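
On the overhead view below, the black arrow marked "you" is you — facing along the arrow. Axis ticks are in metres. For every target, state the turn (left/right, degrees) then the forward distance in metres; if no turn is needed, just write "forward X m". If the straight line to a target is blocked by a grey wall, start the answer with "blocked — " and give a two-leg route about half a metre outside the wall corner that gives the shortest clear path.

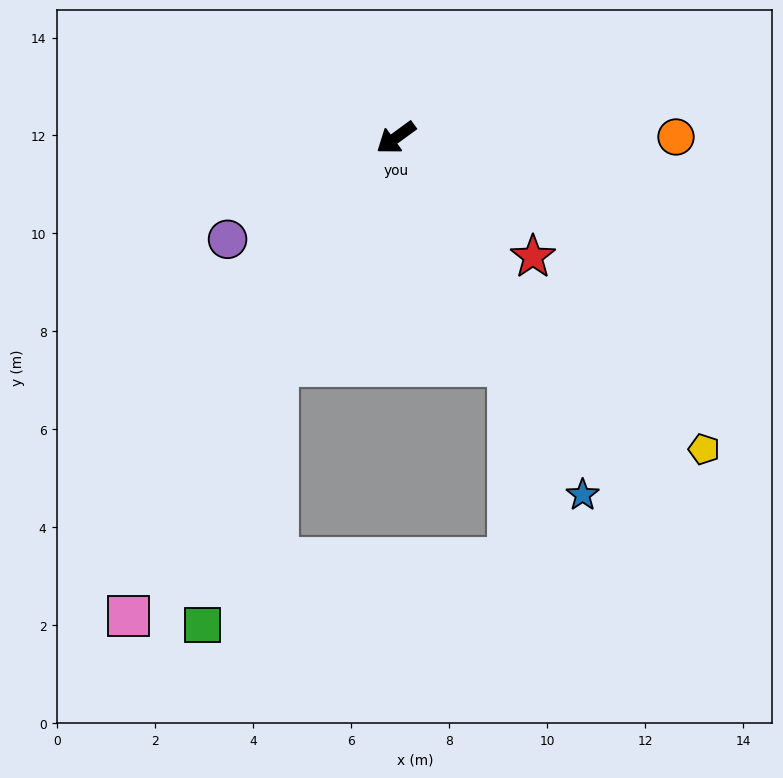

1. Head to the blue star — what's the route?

turn left 81°, forward 8.2 m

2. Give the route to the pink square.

turn left 25°, forward 11.2 m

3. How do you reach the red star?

turn left 103°, forward 3.7 m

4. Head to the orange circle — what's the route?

turn left 144°, forward 5.7 m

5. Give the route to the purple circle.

turn right 5°, forward 4.0 m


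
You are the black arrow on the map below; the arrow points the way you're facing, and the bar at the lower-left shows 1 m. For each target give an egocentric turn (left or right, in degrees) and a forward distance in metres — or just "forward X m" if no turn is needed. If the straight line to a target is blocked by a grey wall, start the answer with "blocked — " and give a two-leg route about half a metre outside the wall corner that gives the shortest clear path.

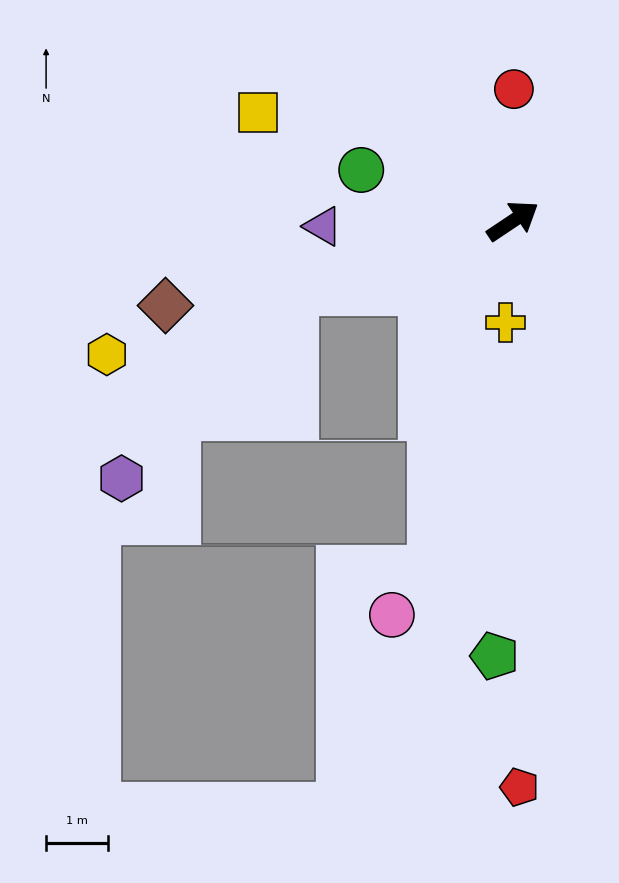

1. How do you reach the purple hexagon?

blocked — turn left 163°, forward 3.8 m, then turn left 31°, forward 4.1 m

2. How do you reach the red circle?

turn left 56°, forward 2.1 m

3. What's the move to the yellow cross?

turn right 128°, forward 1.7 m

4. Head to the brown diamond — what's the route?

turn left 160°, forward 5.8 m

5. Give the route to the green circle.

turn left 128°, forward 2.6 m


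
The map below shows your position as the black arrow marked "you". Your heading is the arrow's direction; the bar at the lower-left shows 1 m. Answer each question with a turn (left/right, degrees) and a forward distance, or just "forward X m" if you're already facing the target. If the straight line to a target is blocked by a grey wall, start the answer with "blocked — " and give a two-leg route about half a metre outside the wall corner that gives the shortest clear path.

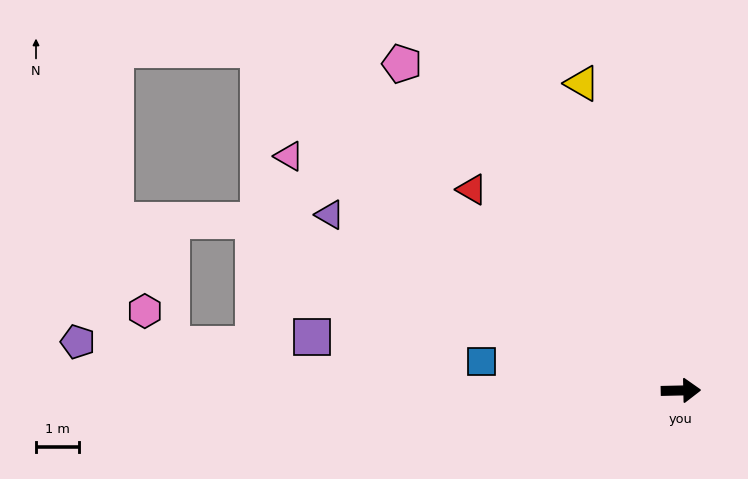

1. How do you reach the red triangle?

turn left 135°, forward 6.8 m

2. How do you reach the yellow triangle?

turn left 107°, forward 7.5 m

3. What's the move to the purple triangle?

turn left 152°, forward 9.2 m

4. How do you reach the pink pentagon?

turn left 129°, forward 10.0 m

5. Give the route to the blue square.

turn left 171°, forward 4.7 m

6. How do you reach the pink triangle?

turn left 148°, forward 10.7 m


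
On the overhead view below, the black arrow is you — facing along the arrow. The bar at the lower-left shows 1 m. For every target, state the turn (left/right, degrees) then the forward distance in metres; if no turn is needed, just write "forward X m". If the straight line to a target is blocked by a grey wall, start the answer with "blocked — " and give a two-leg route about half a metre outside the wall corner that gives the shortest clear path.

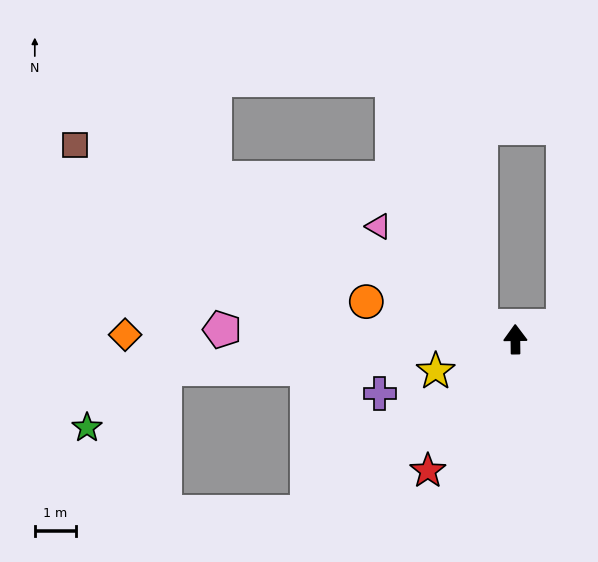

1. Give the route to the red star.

turn left 146°, forward 3.8 m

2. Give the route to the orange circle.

turn left 75°, forward 3.7 m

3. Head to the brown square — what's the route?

turn left 66°, forward 11.7 m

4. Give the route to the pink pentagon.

turn left 87°, forward 7.1 m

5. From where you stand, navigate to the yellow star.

turn left 111°, forward 2.1 m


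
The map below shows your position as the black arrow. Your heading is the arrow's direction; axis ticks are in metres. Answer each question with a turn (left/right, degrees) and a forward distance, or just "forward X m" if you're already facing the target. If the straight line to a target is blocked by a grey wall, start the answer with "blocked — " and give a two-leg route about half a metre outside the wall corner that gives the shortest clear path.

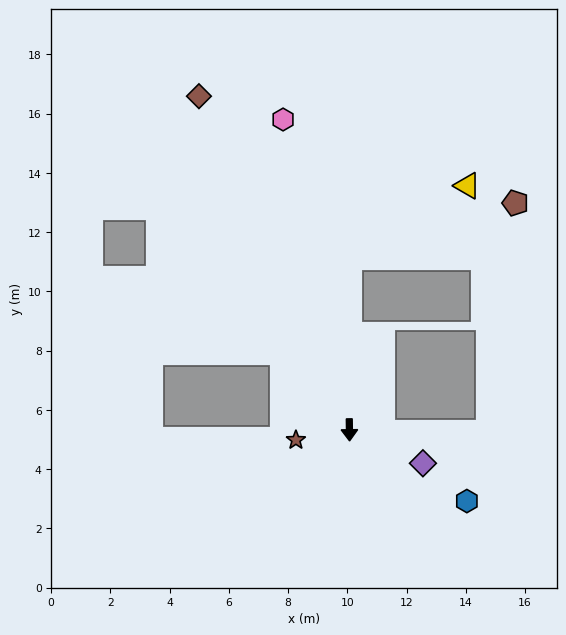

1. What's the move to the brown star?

turn right 80°, forward 1.8 m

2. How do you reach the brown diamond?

turn right 157°, forward 12.4 m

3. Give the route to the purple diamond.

turn left 65°, forward 2.7 m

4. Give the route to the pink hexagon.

turn right 169°, forward 10.7 m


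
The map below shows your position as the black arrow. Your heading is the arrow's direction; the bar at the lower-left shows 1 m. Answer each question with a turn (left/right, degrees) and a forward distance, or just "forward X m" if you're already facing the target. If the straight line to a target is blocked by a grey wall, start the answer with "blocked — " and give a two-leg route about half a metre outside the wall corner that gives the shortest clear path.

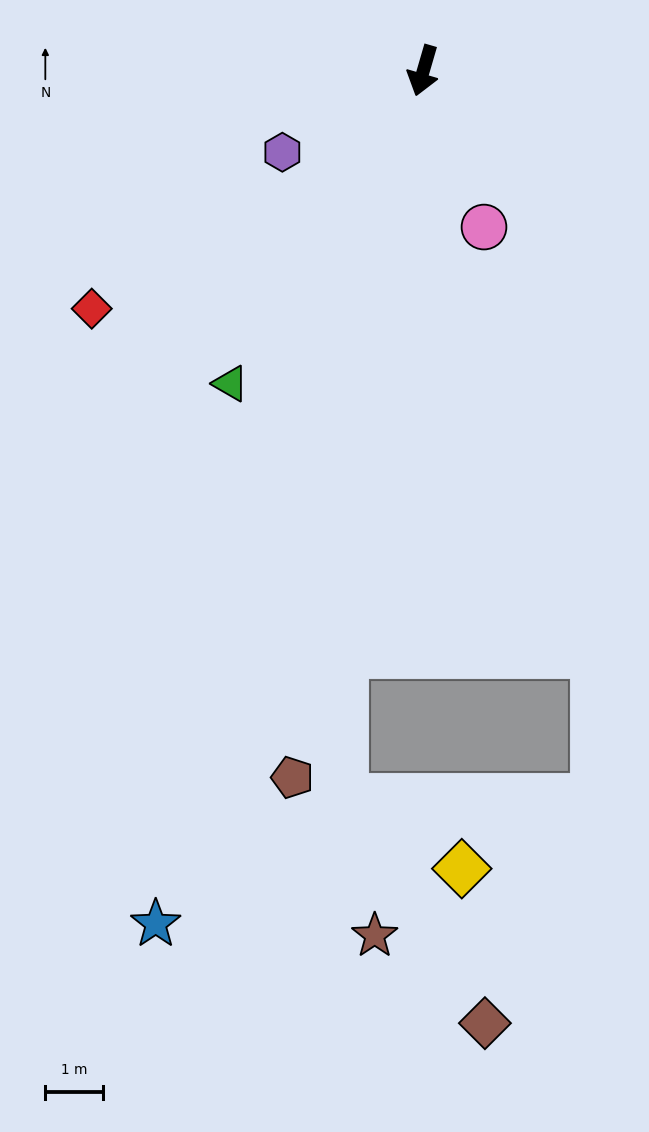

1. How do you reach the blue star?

forward 15.6 m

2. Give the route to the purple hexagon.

turn right 44°, forward 2.8 m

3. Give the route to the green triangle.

turn right 15°, forward 6.4 m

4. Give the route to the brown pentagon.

turn left 6°, forward 12.5 m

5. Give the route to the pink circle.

turn left 37°, forward 2.9 m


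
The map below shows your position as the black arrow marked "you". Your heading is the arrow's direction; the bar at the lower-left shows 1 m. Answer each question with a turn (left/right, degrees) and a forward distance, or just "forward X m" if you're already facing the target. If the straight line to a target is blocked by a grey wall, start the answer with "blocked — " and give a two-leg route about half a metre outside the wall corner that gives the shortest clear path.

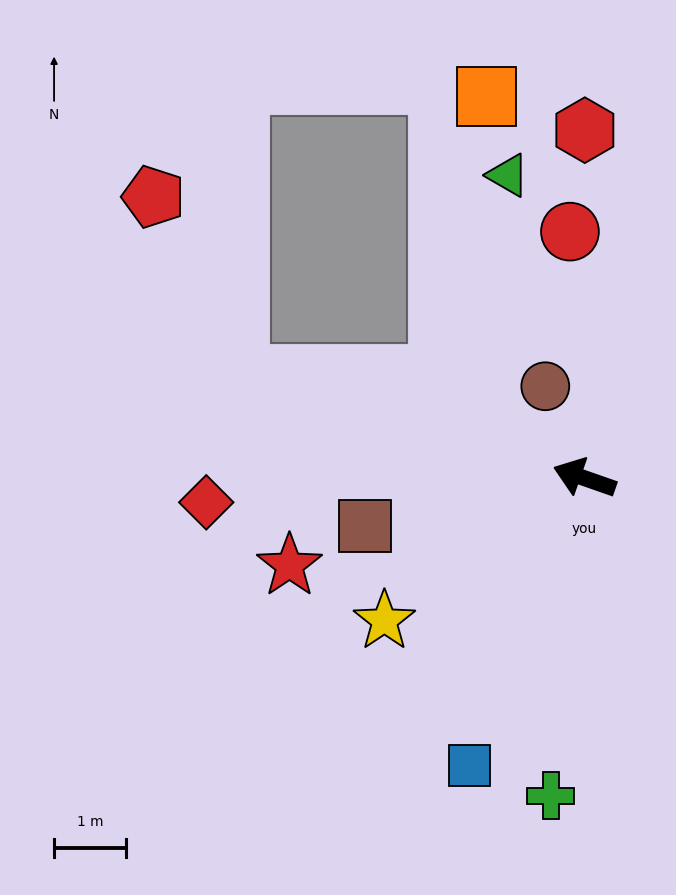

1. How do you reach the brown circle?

turn right 48°, forward 1.4 m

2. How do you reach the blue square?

turn left 87°, forward 4.3 m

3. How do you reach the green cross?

turn left 103°, forward 4.5 m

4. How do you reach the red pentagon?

blocked — turn left 3°, forward 5.0 m, then turn right 48°, forward 2.8 m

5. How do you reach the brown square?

turn left 32°, forward 3.1 m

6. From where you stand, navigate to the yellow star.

turn left 55°, forward 3.4 m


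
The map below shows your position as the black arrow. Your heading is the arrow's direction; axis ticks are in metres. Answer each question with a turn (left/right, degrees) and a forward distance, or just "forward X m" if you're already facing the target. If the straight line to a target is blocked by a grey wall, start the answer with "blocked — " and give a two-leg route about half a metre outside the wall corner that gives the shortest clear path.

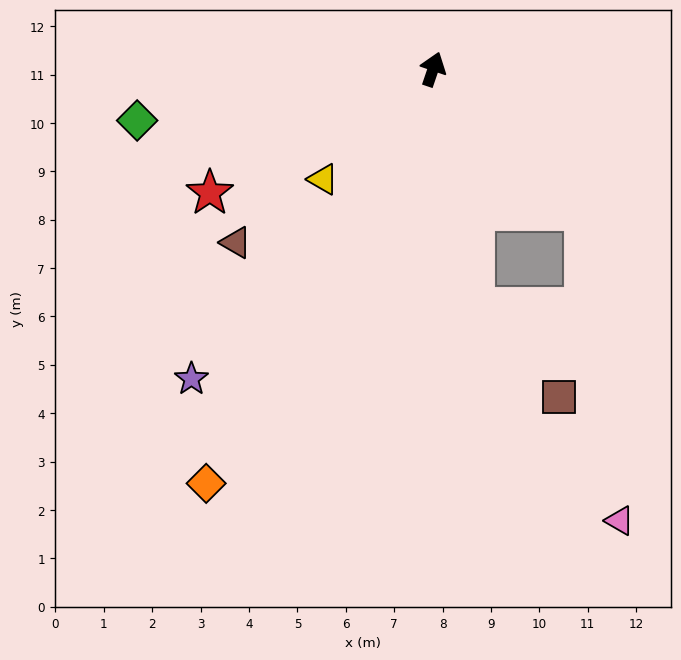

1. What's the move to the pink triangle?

blocked — turn right 114°, forward 4.3 m, then turn right 41°, forward 6.4 m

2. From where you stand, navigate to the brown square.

blocked — turn right 151°, forward 5.0 m, then turn left 33°, forward 2.5 m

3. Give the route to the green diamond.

turn left 119°, forward 6.2 m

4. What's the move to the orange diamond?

turn left 170°, forward 9.8 m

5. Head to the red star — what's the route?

turn left 138°, forward 5.3 m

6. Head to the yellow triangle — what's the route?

turn left 154°, forward 3.2 m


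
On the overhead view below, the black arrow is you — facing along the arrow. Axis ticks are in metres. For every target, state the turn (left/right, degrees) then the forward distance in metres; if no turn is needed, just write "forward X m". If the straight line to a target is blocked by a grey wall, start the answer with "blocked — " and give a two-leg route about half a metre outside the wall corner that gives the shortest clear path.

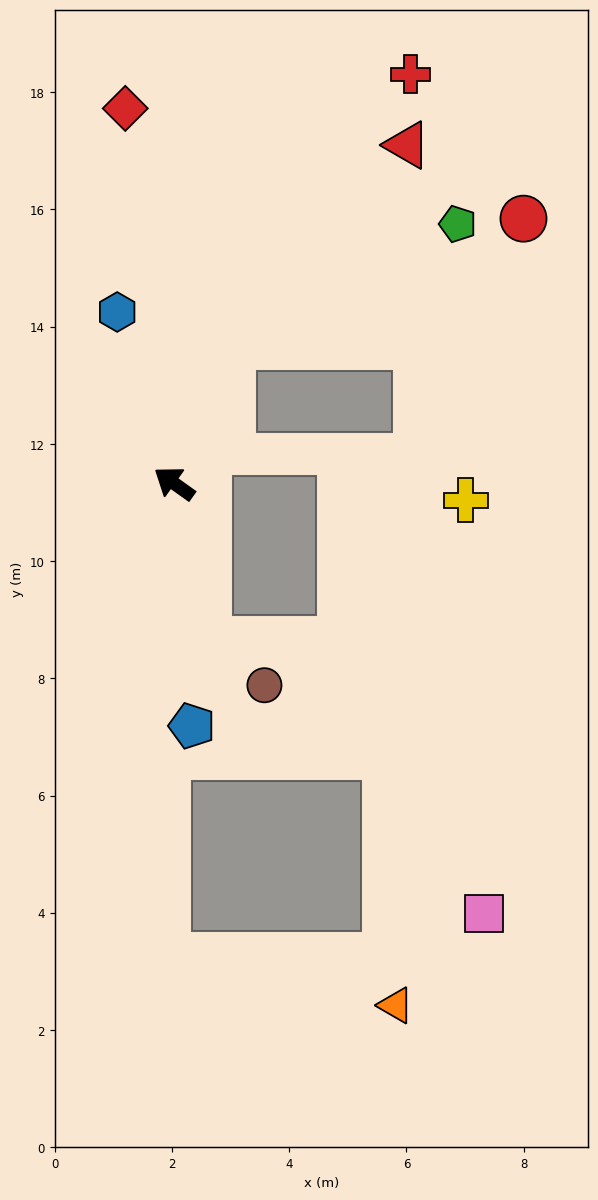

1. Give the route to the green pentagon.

blocked — turn right 77°, forward 2.6 m, then turn right 40°, forward 4.4 m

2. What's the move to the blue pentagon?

turn left 130°, forward 4.1 m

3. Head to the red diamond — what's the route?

turn right 47°, forward 6.5 m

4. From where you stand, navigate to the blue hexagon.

turn right 36°, forward 3.1 m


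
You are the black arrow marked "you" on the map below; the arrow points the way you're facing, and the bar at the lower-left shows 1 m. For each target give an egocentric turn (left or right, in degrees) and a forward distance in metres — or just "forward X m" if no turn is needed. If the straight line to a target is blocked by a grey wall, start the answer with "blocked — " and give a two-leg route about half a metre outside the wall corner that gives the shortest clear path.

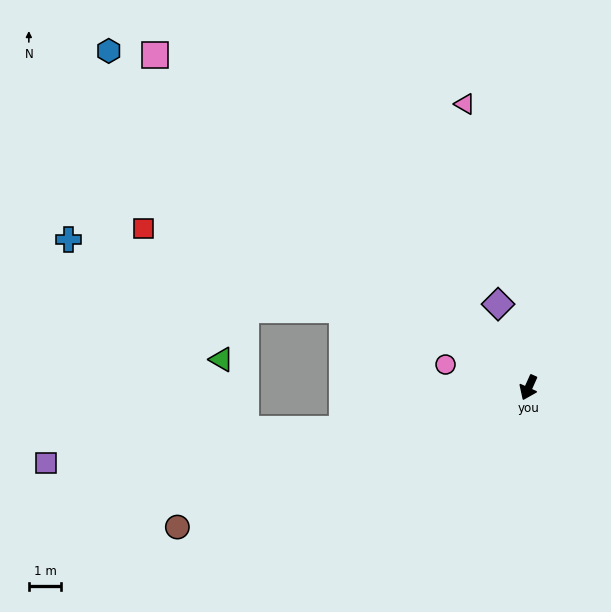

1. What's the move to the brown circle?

turn right 44°, forward 11.7 m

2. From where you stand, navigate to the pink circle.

turn right 81°, forward 2.7 m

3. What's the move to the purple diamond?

turn right 136°, forward 2.8 m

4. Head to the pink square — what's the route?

turn right 108°, forward 15.5 m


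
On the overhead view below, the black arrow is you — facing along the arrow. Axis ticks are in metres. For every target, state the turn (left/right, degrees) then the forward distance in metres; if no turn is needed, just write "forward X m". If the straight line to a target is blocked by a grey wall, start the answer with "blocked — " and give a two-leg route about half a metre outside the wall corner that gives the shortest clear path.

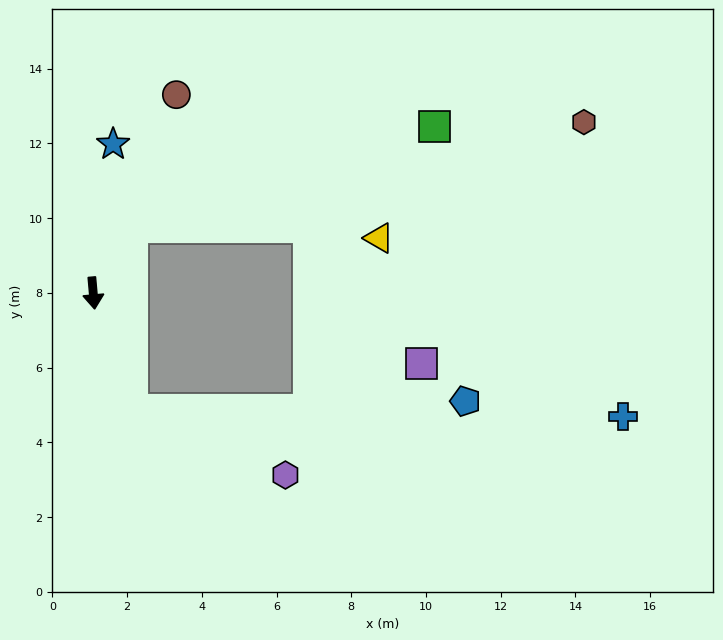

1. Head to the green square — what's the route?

blocked — turn left 144°, forward 2.0 m, then turn right 41°, forward 8.5 m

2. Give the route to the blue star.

turn left 167°, forward 4.0 m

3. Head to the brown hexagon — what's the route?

blocked — turn left 144°, forward 2.0 m, then turn right 46°, forward 12.4 m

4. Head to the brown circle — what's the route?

turn left 152°, forward 5.8 m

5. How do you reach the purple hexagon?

blocked — turn left 13°, forward 3.3 m, then turn left 49°, forward 4.5 m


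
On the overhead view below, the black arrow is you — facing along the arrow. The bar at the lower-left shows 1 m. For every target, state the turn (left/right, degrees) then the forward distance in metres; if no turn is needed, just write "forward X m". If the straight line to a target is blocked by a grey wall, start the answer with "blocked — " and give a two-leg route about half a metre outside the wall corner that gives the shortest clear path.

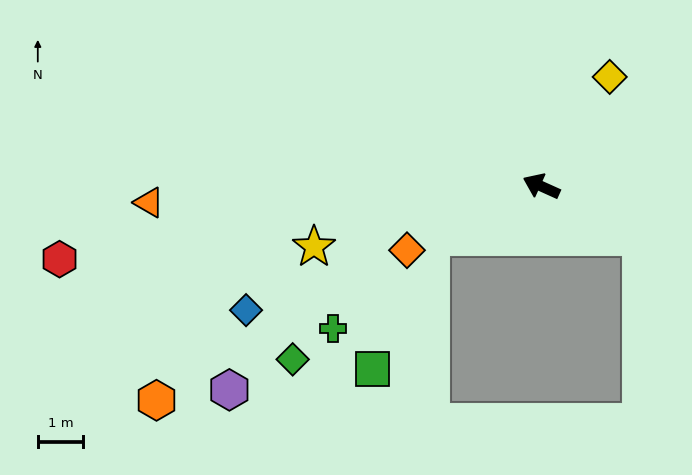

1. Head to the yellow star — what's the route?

turn left 39°, forward 5.2 m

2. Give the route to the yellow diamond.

turn right 98°, forward 2.9 m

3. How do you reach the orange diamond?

turn left 50°, forward 3.3 m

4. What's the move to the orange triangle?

turn left 27°, forward 8.7 m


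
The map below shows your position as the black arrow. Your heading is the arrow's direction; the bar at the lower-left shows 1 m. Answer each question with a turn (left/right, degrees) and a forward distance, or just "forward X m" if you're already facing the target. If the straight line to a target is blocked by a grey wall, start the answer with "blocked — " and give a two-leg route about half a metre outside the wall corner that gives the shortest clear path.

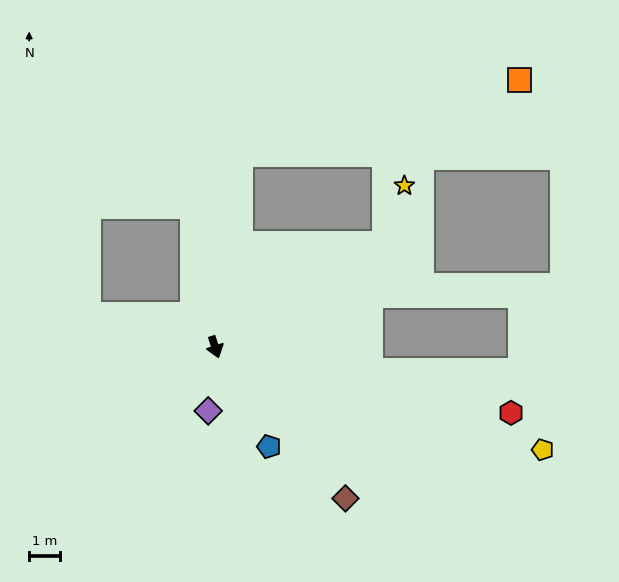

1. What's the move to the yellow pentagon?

turn left 55°, forward 11.0 m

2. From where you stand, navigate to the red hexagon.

turn left 60°, forward 9.7 m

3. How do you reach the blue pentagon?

turn left 11°, forward 3.6 m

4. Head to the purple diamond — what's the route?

turn right 24°, forward 2.1 m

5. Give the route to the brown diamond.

turn left 23°, forward 6.4 m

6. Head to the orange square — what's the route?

blocked — turn left 155°, forward 6.3 m, then turn right 68°, forward 9.3 m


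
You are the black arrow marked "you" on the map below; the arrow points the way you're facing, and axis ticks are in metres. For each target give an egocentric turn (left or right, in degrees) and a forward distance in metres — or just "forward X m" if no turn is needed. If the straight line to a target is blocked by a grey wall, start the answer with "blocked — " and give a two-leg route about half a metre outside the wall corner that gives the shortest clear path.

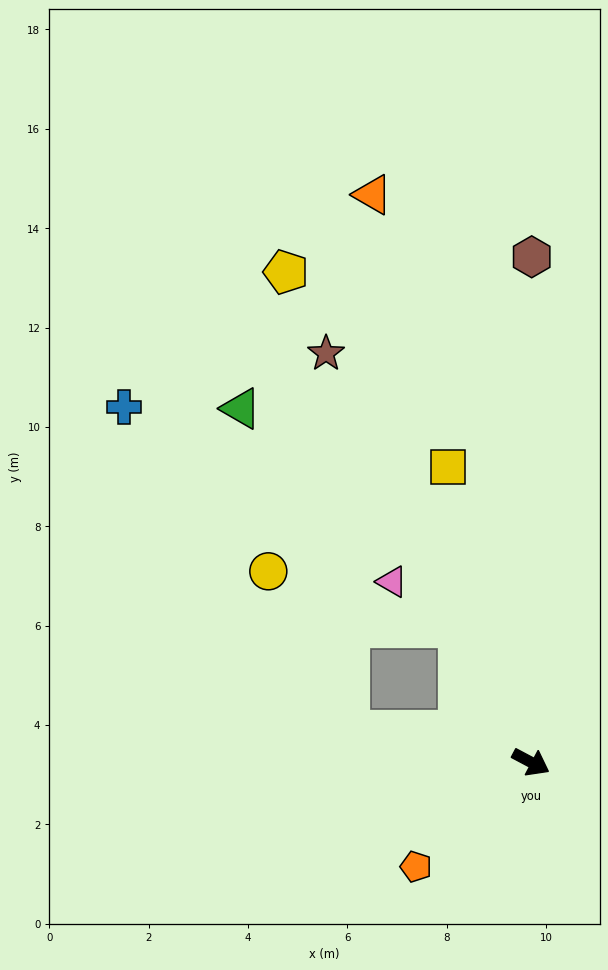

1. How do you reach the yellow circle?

blocked — turn right 162°, forward 3.7 m, then turn right 53°, forward 3.6 m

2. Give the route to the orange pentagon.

turn right 110°, forward 3.1 m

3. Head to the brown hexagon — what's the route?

turn left 118°, forward 10.2 m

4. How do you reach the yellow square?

turn left 134°, forward 6.2 m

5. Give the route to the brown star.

turn left 145°, forward 9.2 m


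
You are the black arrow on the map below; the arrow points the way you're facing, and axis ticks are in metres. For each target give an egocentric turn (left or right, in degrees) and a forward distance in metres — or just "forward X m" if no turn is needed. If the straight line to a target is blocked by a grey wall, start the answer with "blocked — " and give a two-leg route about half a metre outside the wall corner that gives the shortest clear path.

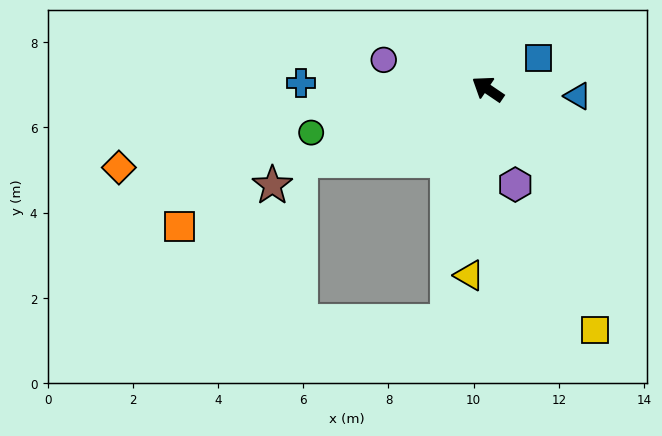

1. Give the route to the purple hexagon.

turn left 140°, forward 2.3 m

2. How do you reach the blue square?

turn right 115°, forward 1.4 m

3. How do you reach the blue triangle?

turn right 150°, forward 2.1 m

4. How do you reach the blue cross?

turn left 32°, forward 4.4 m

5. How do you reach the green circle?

turn left 48°, forward 4.3 m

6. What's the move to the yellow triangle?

turn left 118°, forward 4.4 m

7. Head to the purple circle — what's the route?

turn left 18°, forward 2.5 m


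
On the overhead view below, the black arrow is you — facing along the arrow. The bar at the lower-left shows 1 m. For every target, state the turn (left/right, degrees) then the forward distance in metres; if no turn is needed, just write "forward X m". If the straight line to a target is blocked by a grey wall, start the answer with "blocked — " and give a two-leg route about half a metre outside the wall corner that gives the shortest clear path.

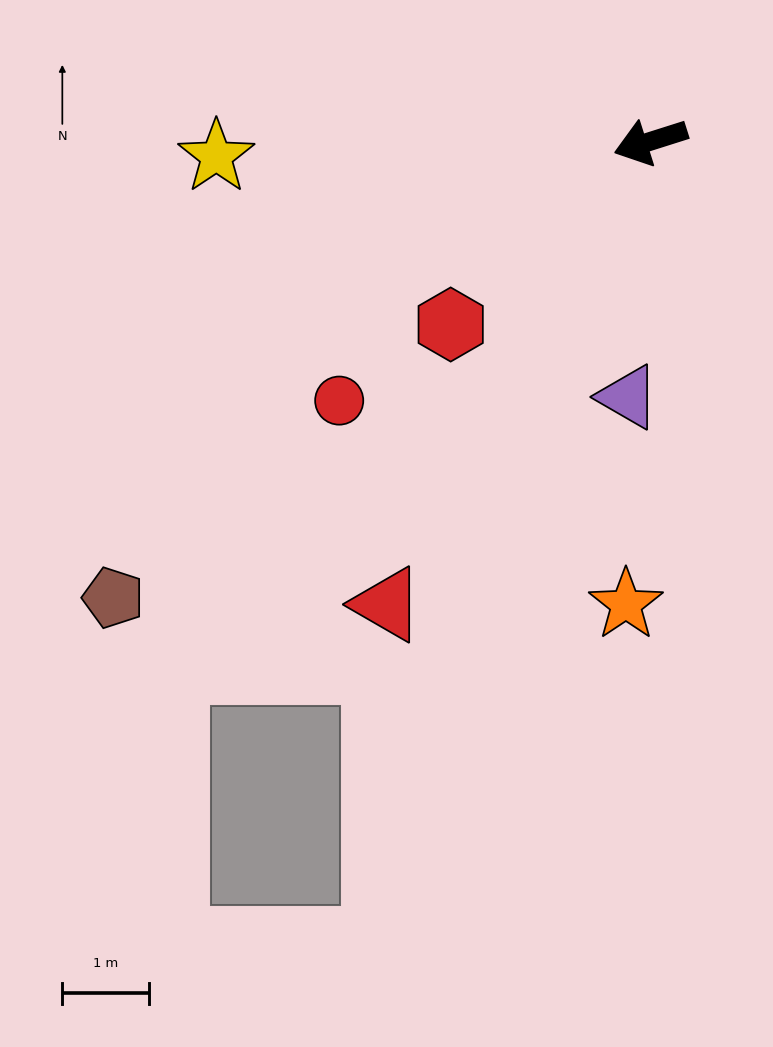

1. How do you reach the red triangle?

turn left 43°, forward 6.2 m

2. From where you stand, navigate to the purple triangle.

turn left 67°, forward 3.0 m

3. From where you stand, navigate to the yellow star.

turn right 16°, forward 5.0 m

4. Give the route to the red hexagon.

turn left 25°, forward 3.1 m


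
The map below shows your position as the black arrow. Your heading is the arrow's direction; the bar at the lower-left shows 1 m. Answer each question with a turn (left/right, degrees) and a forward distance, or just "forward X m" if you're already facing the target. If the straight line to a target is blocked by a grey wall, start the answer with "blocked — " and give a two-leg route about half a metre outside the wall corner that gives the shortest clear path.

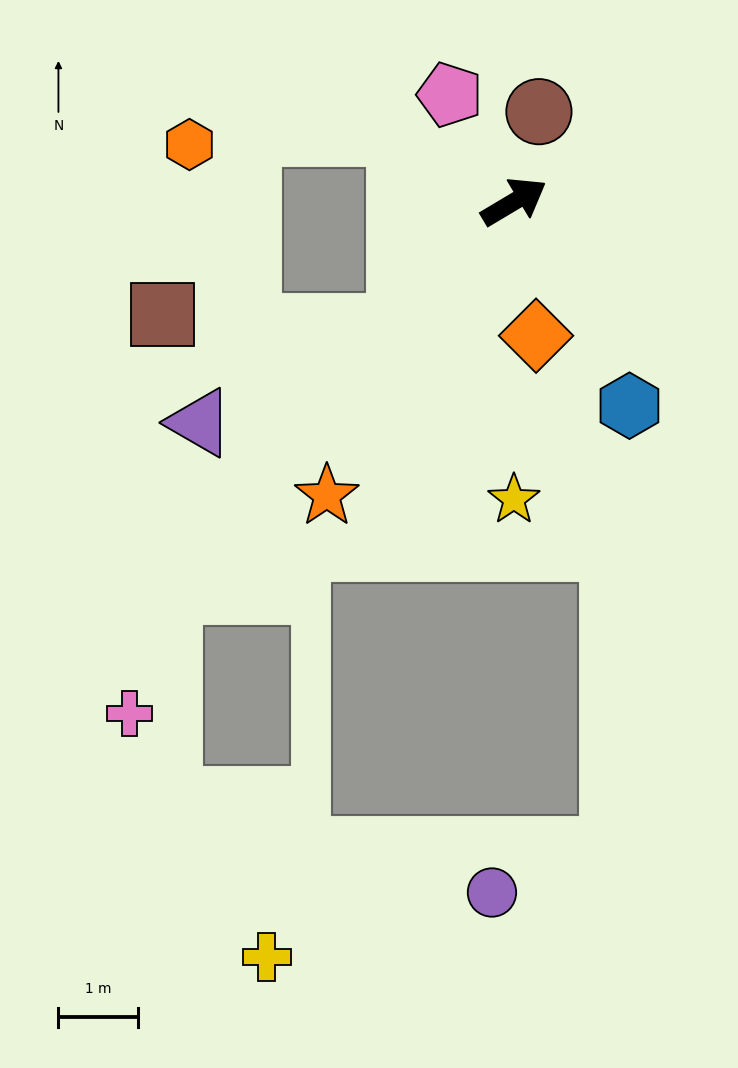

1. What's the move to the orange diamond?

turn right 111°, forward 1.7 m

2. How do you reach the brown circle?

turn left 44°, forward 1.2 m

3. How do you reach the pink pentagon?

turn left 90°, forward 1.6 m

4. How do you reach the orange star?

turn right 153°, forward 4.4 m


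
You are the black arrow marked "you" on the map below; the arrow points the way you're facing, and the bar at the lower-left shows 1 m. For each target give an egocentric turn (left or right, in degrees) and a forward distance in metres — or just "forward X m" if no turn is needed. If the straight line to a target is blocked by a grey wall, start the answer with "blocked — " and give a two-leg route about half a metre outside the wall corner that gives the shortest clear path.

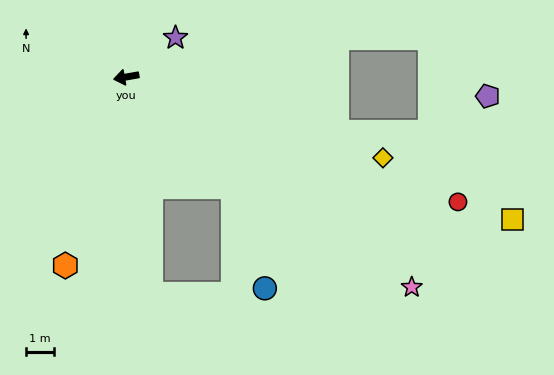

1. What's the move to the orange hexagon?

turn left 62°, forward 7.0 m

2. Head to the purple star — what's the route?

turn right 151°, forward 2.2 m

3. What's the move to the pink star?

turn left 134°, forward 12.5 m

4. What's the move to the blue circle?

blocked — turn left 124°, forward 5.4 m, then turn right 26°, forward 3.7 m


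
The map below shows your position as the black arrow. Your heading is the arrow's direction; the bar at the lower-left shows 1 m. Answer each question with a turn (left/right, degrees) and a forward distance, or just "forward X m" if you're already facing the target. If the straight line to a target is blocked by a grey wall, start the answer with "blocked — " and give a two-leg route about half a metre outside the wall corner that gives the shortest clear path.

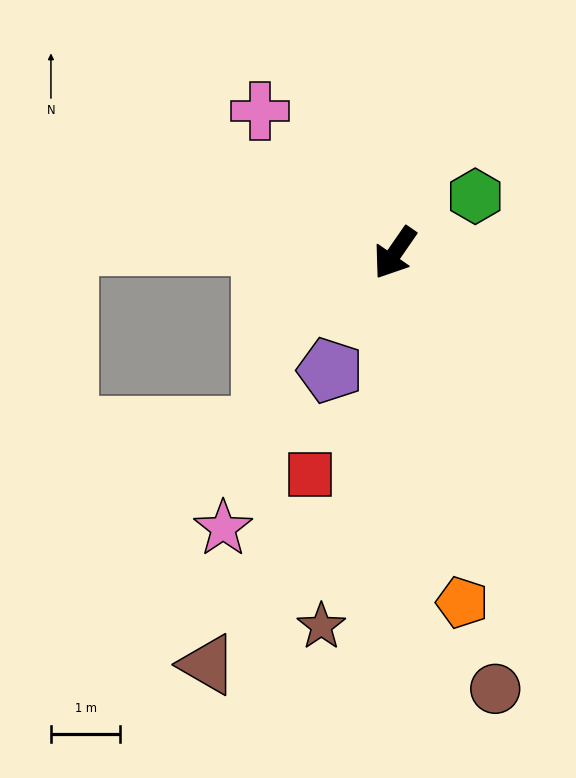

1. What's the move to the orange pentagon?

turn left 46°, forward 5.1 m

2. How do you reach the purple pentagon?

turn left 6°, forward 1.9 m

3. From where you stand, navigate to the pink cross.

turn right 102°, forward 2.8 m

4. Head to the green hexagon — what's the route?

turn left 160°, forward 1.4 m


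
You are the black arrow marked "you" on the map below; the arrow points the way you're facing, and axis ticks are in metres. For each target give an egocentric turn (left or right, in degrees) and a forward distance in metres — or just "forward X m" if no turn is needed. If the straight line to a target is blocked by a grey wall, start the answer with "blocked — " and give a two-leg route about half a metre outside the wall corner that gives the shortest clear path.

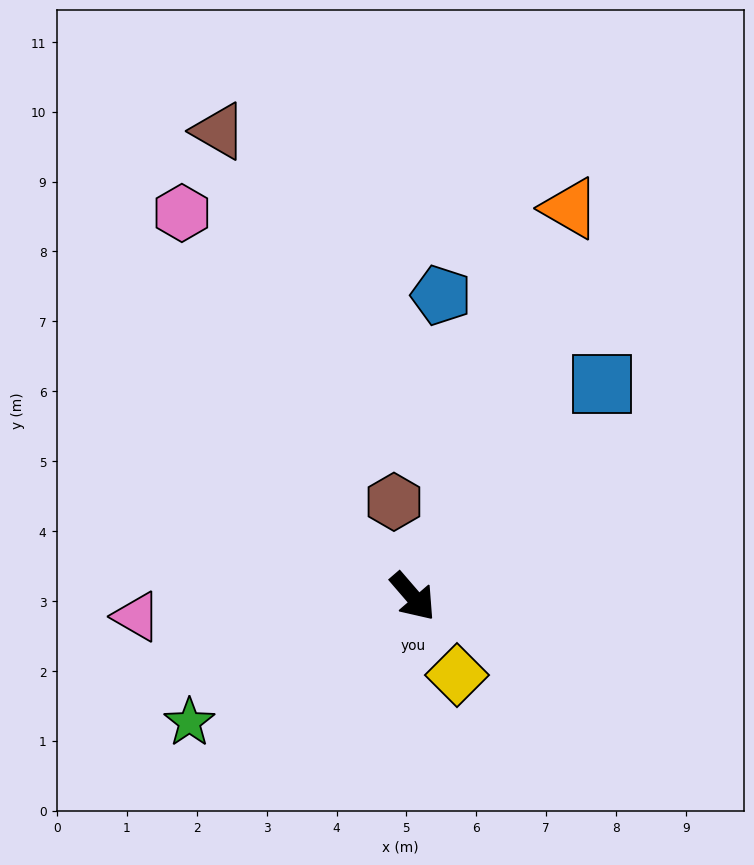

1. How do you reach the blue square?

turn left 98°, forward 4.1 m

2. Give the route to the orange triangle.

turn left 117°, forward 6.0 m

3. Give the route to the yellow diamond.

turn right 11°, forward 1.3 m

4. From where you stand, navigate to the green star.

turn right 101°, forward 3.7 m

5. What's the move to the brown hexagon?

turn left 151°, forward 1.4 m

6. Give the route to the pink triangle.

turn right 127°, forward 4.0 m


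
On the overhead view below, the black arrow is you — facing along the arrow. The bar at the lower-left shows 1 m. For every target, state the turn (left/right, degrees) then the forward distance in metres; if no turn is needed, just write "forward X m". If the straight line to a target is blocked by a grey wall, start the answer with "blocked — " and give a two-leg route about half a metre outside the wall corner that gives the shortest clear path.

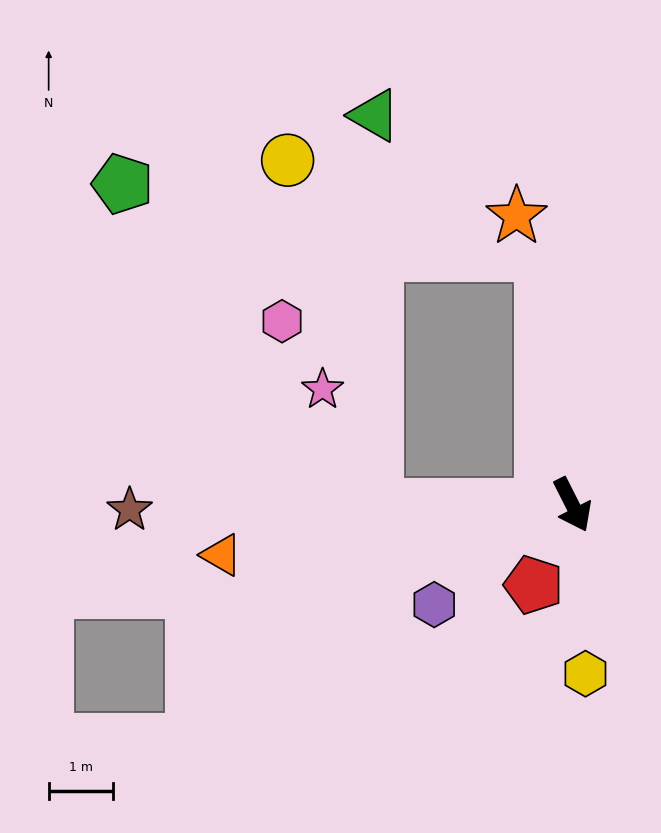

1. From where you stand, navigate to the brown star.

turn right 116°, forward 6.9 m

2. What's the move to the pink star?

blocked — turn right 116°, forward 3.1 m, then turn right 66°, forward 2.0 m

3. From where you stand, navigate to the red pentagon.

turn right 53°, forward 1.4 m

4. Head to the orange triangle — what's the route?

turn right 109°, forward 5.5 m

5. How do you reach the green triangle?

blocked — turn right 116°, forward 3.1 m, then turn right 91°, forward 6.1 m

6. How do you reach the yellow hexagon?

turn right 22°, forward 2.6 m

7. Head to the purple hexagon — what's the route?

turn right 81°, forward 2.6 m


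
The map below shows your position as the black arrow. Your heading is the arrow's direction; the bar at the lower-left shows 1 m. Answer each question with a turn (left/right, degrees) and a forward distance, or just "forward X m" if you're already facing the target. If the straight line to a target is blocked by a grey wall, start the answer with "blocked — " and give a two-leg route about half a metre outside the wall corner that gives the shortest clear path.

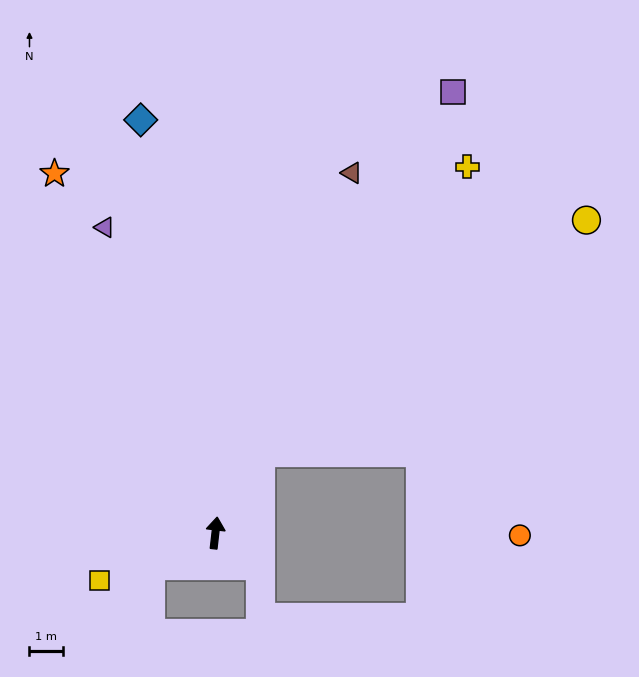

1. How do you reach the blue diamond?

turn left 17°, forward 12.4 m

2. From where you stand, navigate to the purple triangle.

turn left 26°, forward 9.6 m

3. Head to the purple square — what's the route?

turn right 22°, forward 14.8 m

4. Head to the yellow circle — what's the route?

blocked — turn right 23°, forward 2.7 m, then turn right 25°, forward 11.8 m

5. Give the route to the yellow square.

turn left 119°, forward 3.7 m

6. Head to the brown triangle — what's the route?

turn right 14°, forward 11.4 m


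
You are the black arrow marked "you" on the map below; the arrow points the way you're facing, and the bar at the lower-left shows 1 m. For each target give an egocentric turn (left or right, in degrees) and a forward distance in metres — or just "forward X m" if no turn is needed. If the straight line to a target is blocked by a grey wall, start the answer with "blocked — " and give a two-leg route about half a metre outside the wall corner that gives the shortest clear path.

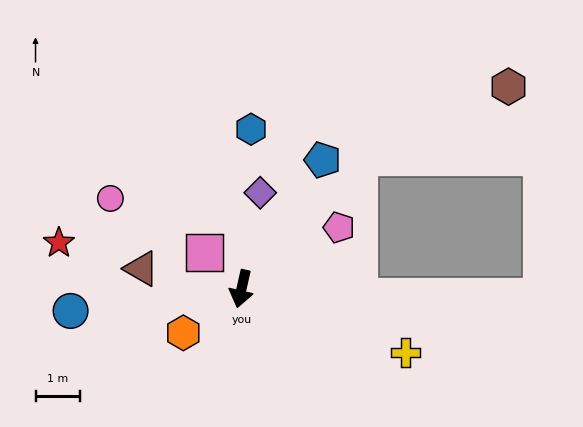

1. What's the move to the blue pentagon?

turn left 161°, forward 3.4 m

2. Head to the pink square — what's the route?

turn right 122°, forward 1.2 m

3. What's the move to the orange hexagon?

turn right 40°, forward 1.6 m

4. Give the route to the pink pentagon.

turn left 135°, forward 2.6 m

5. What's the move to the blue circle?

turn right 70°, forward 3.9 m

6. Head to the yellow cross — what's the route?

turn left 81°, forward 4.0 m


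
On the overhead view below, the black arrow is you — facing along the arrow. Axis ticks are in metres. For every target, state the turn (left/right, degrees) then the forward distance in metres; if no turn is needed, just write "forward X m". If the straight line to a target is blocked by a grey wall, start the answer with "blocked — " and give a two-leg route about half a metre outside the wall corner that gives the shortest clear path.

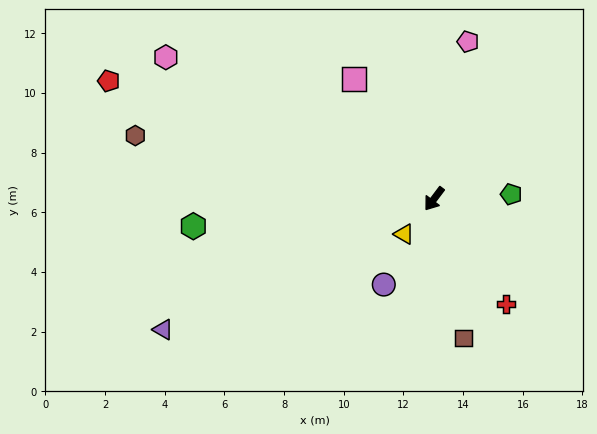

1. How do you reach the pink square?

turn right 109°, forward 4.8 m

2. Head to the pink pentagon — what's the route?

turn right 155°, forward 5.4 m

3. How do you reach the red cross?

turn left 71°, forward 4.3 m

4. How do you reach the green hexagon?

turn right 47°, forward 8.1 m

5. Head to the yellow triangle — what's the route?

turn right 3°, forward 1.6 m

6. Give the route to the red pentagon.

turn right 73°, forward 11.6 m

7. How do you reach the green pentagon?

turn left 130°, forward 2.6 m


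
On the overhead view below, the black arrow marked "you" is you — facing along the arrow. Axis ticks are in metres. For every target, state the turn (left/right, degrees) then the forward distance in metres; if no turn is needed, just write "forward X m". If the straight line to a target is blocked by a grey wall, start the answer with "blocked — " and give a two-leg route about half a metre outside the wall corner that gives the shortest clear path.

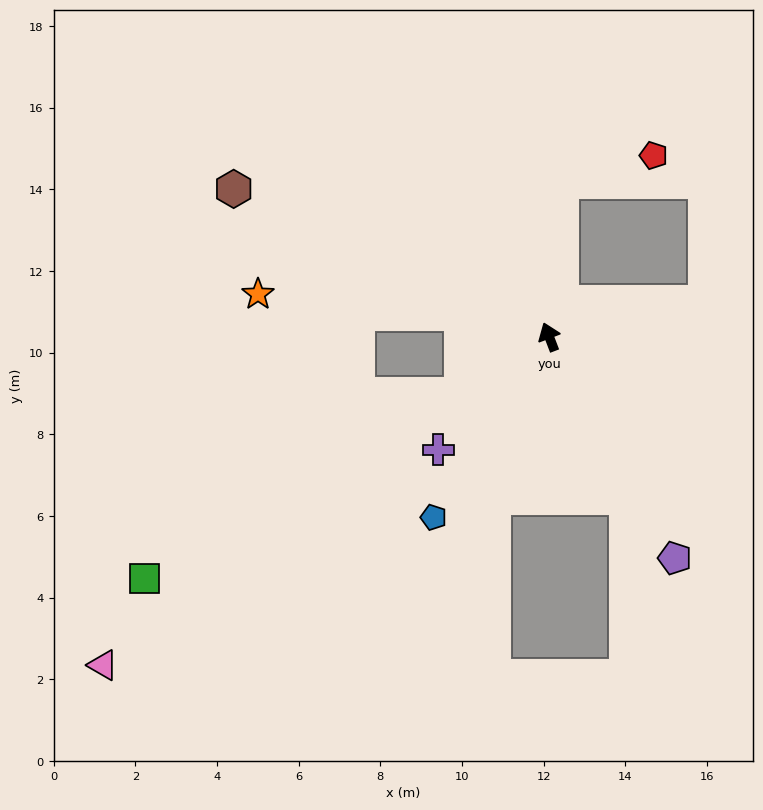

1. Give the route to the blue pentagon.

turn left 126°, forward 5.2 m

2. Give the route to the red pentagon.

blocked — turn right 25°, forward 3.8 m, then turn right 70°, forward 2.3 m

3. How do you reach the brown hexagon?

turn left 44°, forward 8.5 m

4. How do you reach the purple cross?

turn left 115°, forward 3.9 m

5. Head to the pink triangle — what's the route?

turn left 105°, forward 13.6 m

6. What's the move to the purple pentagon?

turn right 171°, forward 6.2 m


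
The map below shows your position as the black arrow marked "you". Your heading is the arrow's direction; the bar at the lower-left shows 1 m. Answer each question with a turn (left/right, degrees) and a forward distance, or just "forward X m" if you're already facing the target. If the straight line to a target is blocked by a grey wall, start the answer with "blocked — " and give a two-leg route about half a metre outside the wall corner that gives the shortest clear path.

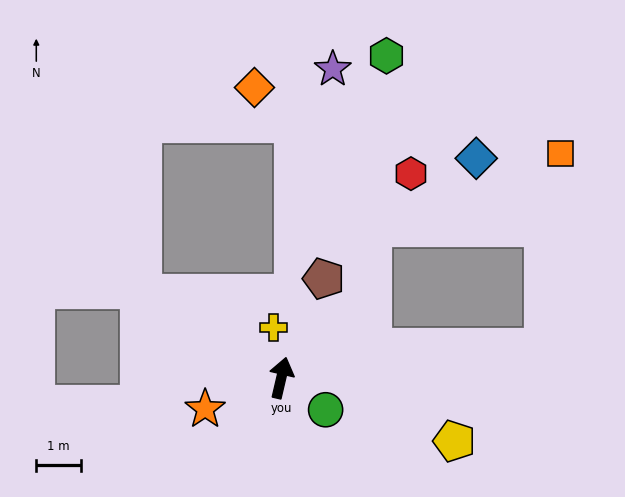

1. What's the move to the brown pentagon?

turn right 10°, forward 2.4 m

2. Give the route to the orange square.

blocked — turn right 70°, forward 5.9 m, then turn left 78°, forward 4.3 m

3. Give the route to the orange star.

turn left 125°, forward 1.8 m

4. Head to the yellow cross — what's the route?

turn left 22°, forward 1.1 m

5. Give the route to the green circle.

turn right 113°, forward 1.2 m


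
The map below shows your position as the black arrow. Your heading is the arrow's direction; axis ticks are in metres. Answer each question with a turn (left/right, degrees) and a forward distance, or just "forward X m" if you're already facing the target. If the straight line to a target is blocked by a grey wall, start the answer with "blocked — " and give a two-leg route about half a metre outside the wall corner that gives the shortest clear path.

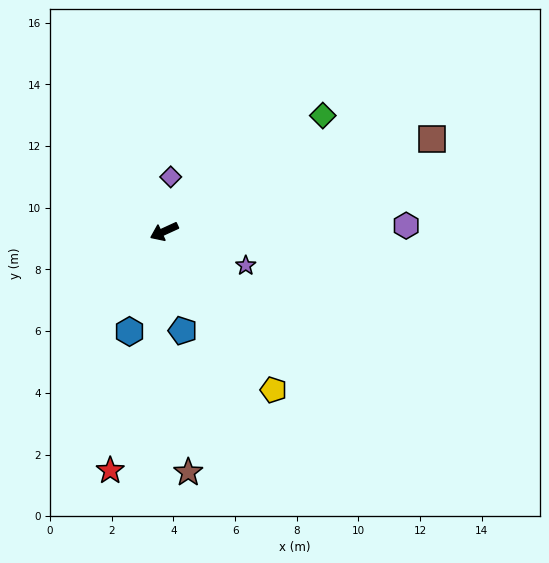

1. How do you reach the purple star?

turn left 133°, forward 2.9 m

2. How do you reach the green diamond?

turn right 168°, forward 6.4 m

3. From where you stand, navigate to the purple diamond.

turn right 121°, forward 1.8 m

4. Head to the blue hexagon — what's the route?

turn left 46°, forward 3.4 m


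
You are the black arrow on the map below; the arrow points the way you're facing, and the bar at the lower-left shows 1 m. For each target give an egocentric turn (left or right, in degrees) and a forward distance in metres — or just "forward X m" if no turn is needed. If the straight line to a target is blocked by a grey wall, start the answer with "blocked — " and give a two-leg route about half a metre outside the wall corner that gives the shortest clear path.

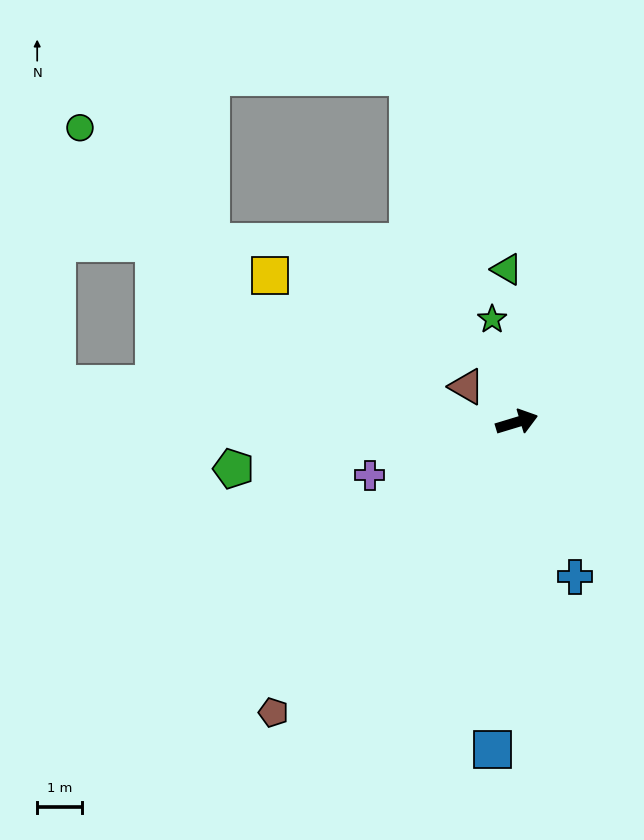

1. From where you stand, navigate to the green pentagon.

turn left 172°, forward 6.5 m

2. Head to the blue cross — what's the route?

turn right 86°, forward 3.7 m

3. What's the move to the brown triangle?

turn left 128°, forward 1.4 m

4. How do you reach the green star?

turn left 87°, forward 2.4 m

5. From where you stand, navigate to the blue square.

turn right 111°, forward 7.4 m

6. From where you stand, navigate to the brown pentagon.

turn right 147°, forward 8.5 m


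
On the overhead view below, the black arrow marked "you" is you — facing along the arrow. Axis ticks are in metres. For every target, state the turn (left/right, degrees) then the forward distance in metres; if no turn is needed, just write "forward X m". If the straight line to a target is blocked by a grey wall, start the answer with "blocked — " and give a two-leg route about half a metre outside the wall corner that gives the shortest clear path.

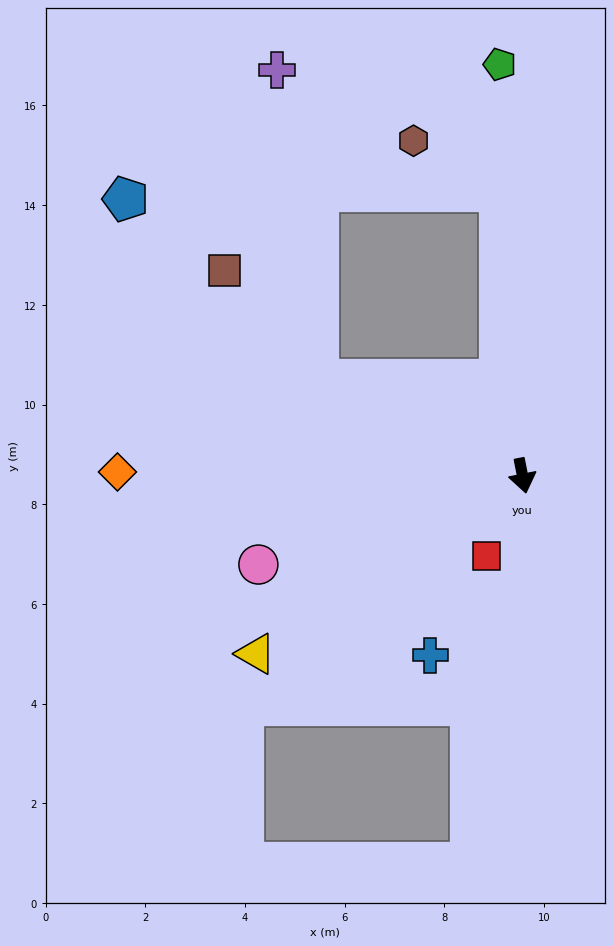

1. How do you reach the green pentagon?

turn left 172°, forward 8.3 m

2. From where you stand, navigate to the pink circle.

turn right 83°, forward 5.6 m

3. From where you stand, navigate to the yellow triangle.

turn right 67°, forward 6.4 m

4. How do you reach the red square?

turn right 35°, forward 1.8 m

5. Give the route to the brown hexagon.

blocked — turn left 173°, forward 5.7 m, then turn left 56°, forward 2.0 m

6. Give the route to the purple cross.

blocked — turn right 126°, forward 4.5 m, then turn right 58°, forward 6.3 m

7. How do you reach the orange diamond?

turn right 102°, forward 8.1 m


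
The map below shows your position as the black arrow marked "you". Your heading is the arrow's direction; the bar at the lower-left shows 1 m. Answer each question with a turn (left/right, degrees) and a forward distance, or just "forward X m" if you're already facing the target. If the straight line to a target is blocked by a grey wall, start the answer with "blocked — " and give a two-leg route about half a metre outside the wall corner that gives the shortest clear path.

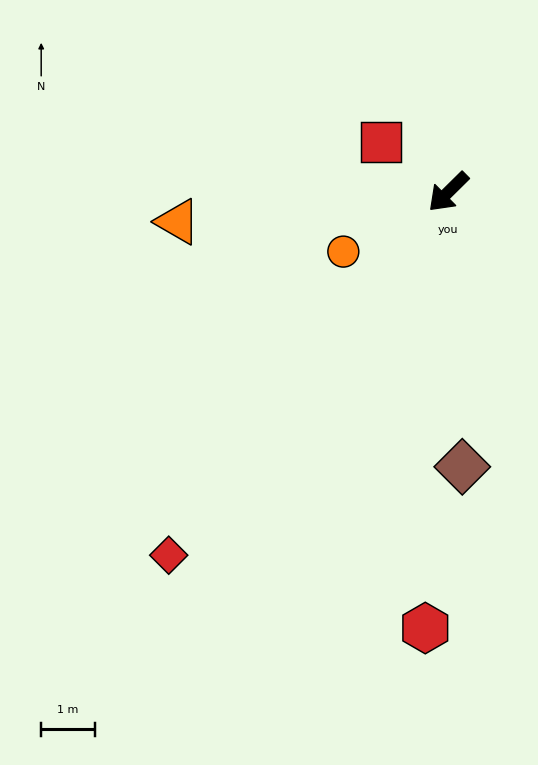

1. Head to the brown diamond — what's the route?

turn left 48°, forward 5.1 m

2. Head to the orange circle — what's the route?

turn right 15°, forward 2.2 m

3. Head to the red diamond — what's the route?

turn left 8°, forward 8.5 m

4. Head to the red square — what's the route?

turn right 81°, forward 1.6 m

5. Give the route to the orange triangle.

turn right 38°, forward 5.1 m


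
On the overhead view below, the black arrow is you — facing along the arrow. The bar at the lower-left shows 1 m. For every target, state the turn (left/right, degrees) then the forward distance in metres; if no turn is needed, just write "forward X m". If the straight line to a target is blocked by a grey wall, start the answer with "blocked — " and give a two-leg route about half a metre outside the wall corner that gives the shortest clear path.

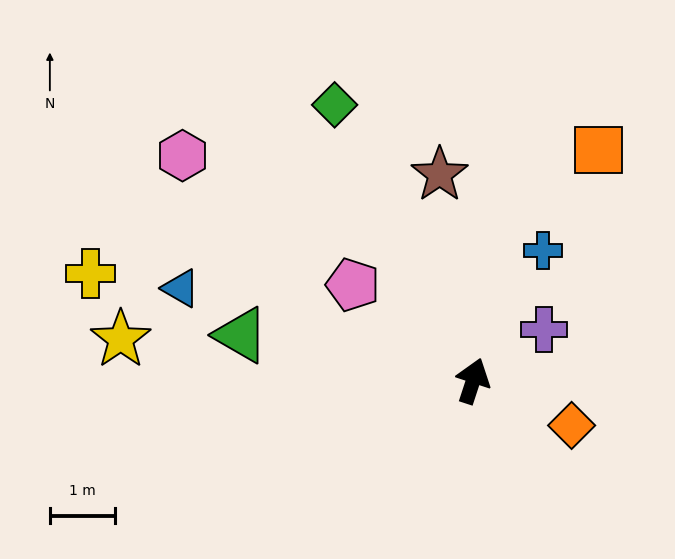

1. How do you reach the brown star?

turn left 27°, forward 3.2 m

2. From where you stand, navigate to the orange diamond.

turn right 96°, forward 1.7 m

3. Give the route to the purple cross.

turn right 36°, forward 1.4 m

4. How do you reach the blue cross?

turn right 10°, forward 2.3 m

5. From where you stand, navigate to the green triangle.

turn left 97°, forward 3.7 m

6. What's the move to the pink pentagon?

turn left 70°, forward 2.4 m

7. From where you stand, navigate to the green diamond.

turn left 45°, forward 4.8 m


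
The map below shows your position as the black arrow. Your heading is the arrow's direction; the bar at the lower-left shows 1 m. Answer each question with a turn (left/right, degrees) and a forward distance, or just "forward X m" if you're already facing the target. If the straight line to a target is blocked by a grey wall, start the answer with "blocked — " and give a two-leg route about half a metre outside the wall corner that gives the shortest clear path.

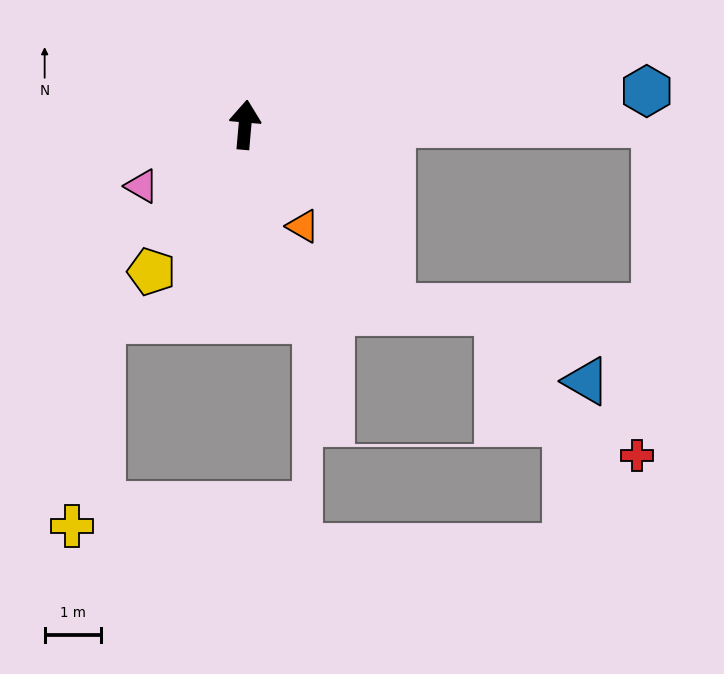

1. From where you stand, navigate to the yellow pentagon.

turn left 153°, forward 3.1 m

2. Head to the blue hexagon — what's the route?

turn right 80°, forward 7.1 m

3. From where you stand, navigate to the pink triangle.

turn left 126°, forward 2.1 m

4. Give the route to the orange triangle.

turn right 145°, forward 2.1 m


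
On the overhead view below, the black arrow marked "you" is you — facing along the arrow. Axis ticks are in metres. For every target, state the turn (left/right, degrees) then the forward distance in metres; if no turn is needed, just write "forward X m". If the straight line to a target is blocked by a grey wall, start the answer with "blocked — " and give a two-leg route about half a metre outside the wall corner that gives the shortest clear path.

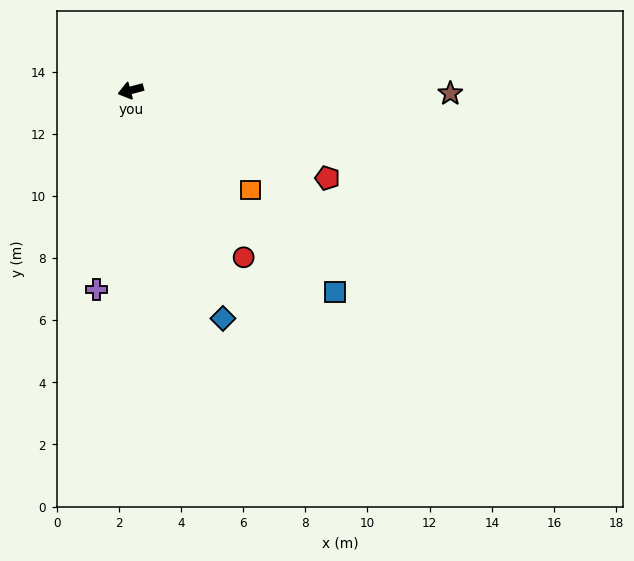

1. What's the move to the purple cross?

turn left 65°, forward 6.5 m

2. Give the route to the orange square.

turn left 125°, forward 5.0 m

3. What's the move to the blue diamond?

turn left 97°, forward 7.9 m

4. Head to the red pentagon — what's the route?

turn left 141°, forward 6.9 m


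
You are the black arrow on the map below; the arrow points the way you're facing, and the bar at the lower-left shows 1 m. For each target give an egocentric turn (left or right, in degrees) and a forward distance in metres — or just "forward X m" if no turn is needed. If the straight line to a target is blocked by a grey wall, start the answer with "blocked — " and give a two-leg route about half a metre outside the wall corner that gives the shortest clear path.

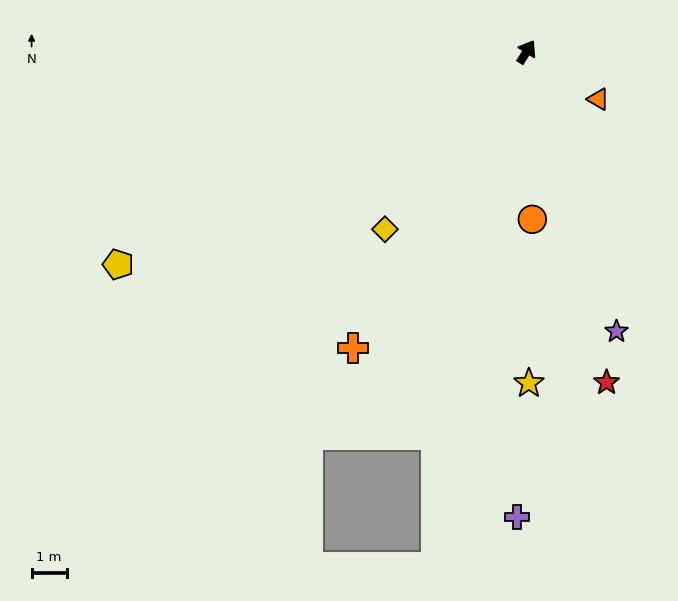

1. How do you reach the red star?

turn right 134°, forward 9.7 m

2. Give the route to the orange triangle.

turn right 91°, forward 2.4 m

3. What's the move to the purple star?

turn right 130°, forward 8.4 m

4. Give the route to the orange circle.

turn right 146°, forward 4.8 m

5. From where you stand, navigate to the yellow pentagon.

turn left 149°, forward 13.1 m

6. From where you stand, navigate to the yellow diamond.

turn left 173°, forward 6.5 m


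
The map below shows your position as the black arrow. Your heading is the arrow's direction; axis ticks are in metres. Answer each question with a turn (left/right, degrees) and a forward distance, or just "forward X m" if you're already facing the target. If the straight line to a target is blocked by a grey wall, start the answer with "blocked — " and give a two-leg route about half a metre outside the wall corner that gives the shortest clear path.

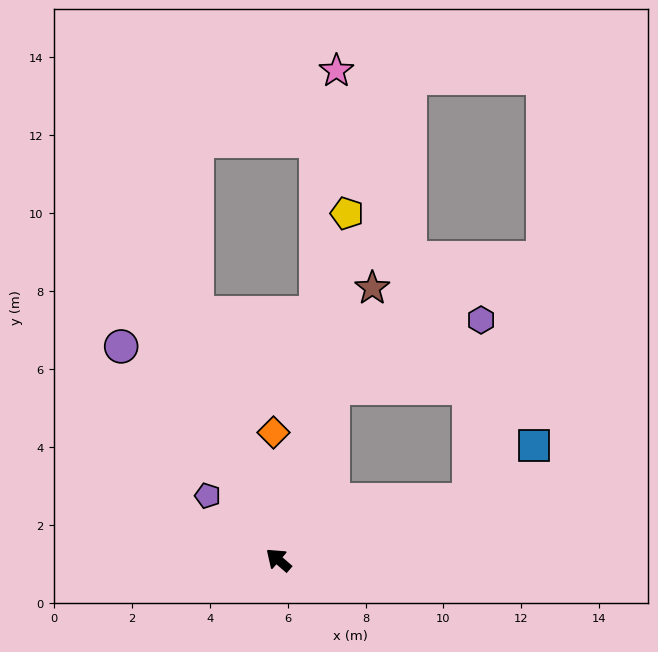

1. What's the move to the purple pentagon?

forward 2.5 m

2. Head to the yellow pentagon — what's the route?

turn right 60°, forward 9.1 m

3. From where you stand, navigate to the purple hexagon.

blocked — turn right 67°, forward 4.6 m, then turn right 47°, forward 4.2 m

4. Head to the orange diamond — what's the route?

turn right 47°, forward 3.3 m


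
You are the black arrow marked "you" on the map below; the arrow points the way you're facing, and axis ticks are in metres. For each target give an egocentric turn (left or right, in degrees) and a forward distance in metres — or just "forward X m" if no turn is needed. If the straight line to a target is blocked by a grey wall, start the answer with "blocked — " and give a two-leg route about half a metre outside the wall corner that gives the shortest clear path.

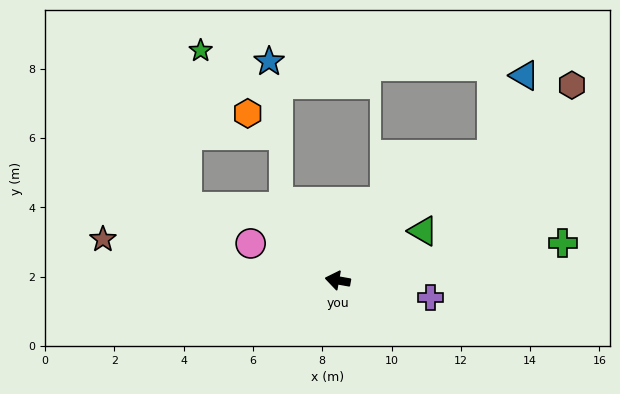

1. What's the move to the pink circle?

turn right 13°, forward 2.7 m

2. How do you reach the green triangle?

turn right 140°, forward 2.8 m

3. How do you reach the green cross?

turn right 161°, forward 6.6 m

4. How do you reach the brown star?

forward 6.9 m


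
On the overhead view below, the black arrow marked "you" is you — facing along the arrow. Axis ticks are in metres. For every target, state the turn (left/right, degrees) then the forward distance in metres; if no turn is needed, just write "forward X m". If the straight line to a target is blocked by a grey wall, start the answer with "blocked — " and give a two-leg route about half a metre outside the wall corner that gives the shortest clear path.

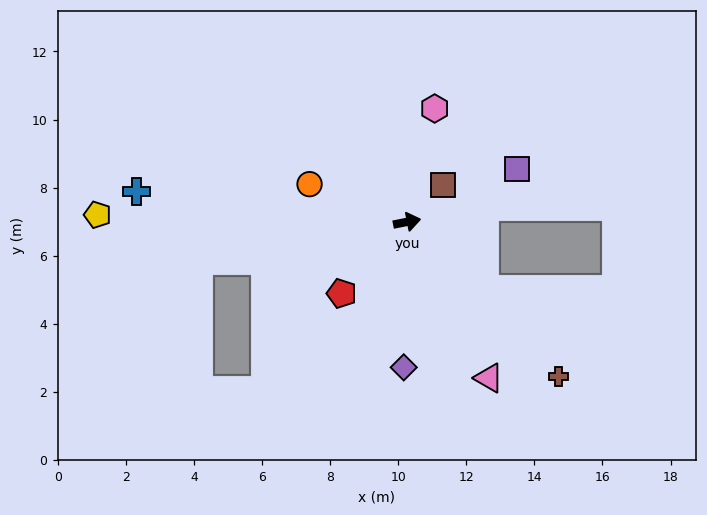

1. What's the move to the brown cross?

turn right 57°, forward 6.4 m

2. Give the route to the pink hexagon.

turn left 65°, forward 3.4 m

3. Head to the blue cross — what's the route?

turn left 162°, forward 8.0 m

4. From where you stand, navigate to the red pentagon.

turn right 144°, forward 2.8 m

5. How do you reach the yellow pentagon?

turn left 168°, forward 9.1 m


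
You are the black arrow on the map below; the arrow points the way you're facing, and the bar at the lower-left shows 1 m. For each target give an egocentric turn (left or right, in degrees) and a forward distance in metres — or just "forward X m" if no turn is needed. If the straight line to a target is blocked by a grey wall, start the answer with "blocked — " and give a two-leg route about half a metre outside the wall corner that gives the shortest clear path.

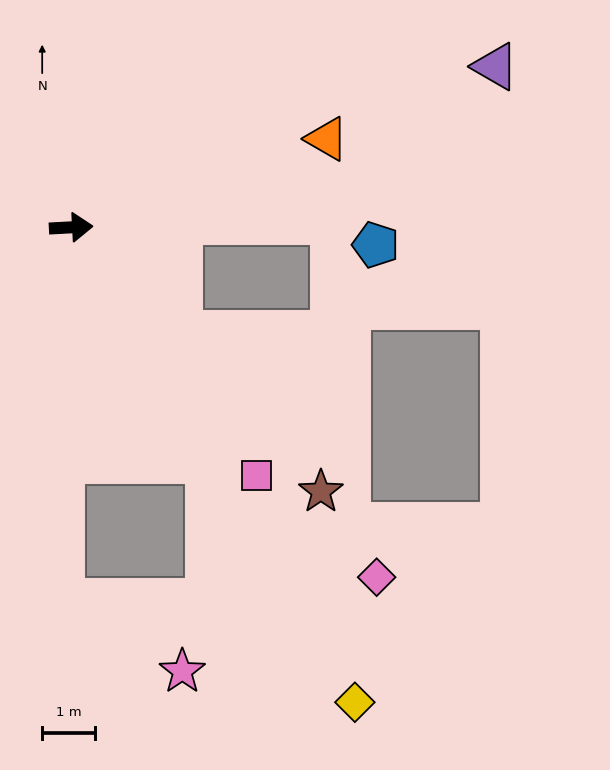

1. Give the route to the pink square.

turn right 56°, forward 5.9 m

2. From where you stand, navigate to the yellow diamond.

turn right 62°, forward 10.5 m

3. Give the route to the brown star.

turn right 50°, forward 6.9 m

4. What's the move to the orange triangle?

turn left 16°, forward 5.1 m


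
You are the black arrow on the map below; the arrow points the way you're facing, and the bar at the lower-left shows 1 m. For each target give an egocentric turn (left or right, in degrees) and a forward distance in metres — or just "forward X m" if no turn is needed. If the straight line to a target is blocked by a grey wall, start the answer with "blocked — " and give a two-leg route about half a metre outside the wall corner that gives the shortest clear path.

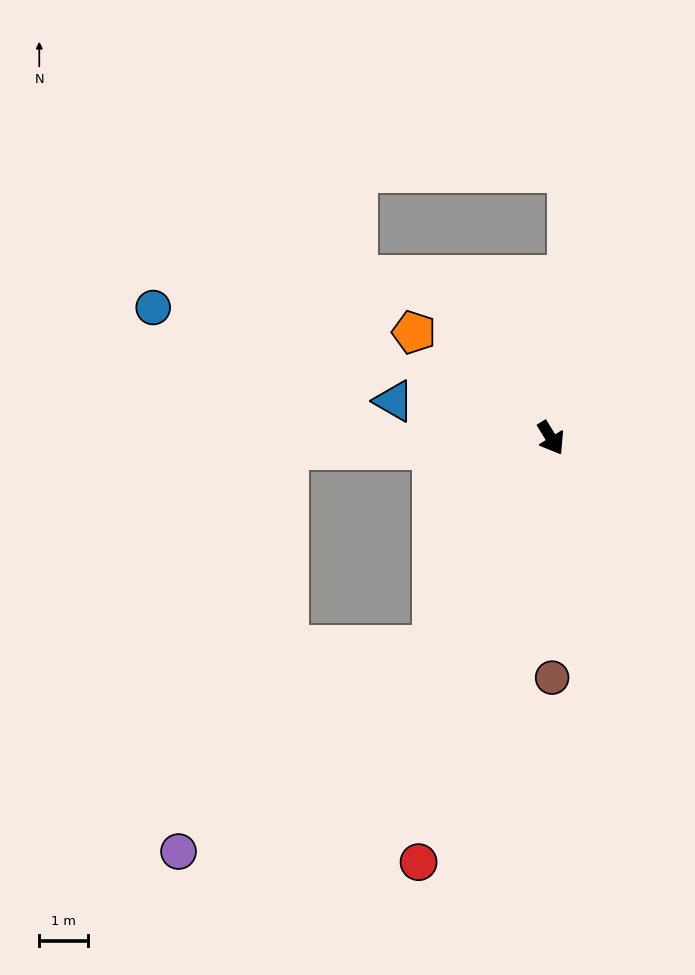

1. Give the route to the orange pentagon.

turn right 159°, forward 3.6 m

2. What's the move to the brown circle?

turn right 31°, forward 5.0 m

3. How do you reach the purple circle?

blocked — turn right 61°, forward 5.0 m, then turn right 22°, forward 6.8 m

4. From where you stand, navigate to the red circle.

turn right 49°, forward 9.2 m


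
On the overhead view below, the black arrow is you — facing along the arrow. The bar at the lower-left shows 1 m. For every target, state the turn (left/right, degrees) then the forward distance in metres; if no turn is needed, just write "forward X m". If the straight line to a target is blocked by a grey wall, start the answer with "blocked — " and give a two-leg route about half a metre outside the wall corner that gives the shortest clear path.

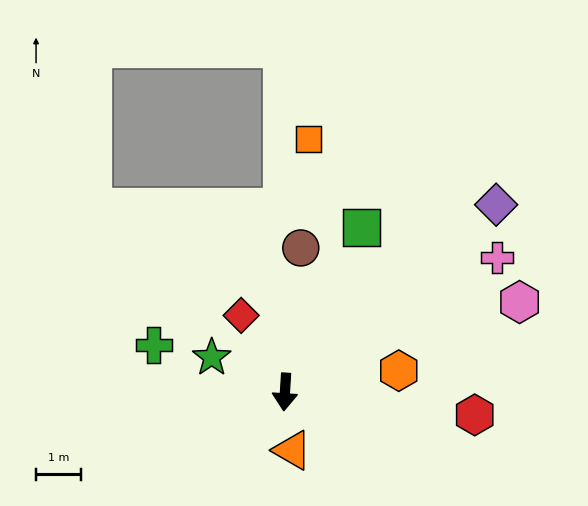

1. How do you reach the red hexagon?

turn left 87°, forward 4.2 m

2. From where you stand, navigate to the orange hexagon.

turn left 104°, forward 2.6 m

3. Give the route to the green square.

turn left 159°, forward 4.0 m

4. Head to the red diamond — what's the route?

turn right 147°, forward 2.0 m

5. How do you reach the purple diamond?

turn left 135°, forward 6.2 m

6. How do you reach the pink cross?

turn left 126°, forward 5.6 m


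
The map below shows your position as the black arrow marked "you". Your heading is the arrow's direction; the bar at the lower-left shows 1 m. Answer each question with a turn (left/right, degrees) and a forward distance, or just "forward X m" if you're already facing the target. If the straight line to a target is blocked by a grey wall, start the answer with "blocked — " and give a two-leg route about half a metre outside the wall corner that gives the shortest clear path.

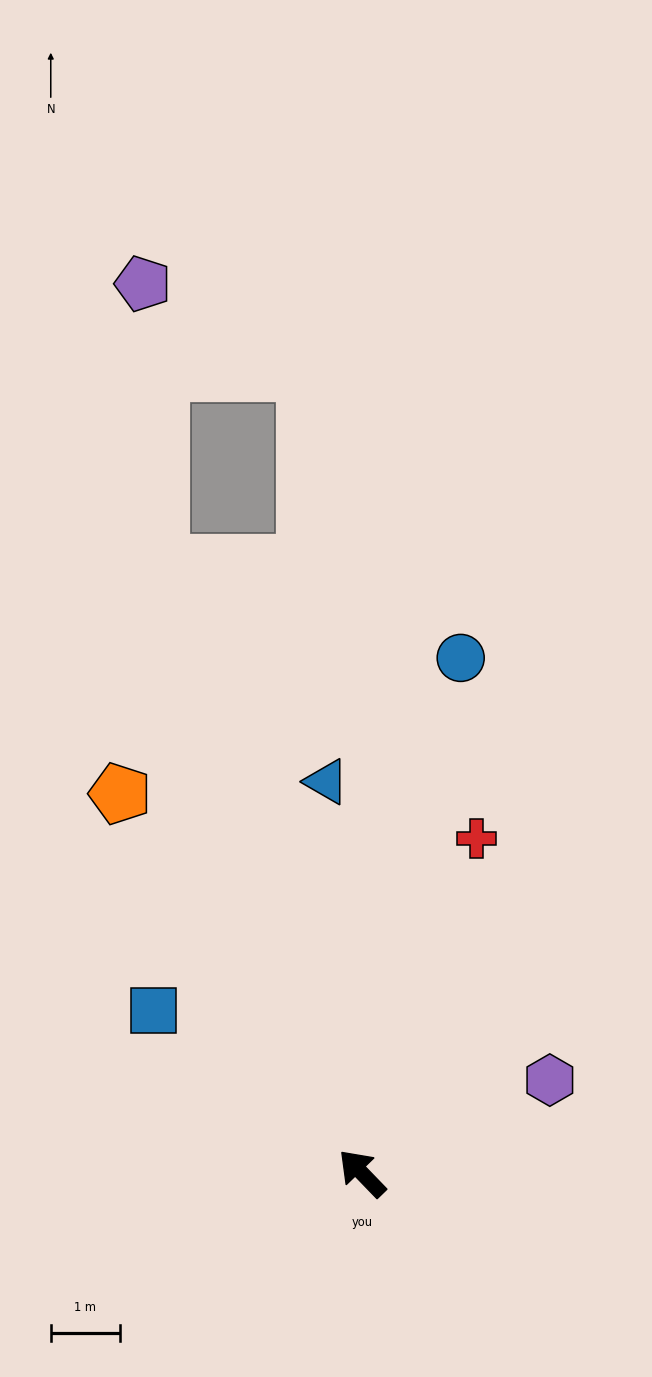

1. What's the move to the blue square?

turn left 8°, forward 3.8 m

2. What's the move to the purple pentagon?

blocked — turn right 26°, forward 9.3 m, then turn right 15°, forward 4.1 m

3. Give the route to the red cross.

turn right 63°, forward 5.1 m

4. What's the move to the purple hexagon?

turn right 108°, forward 3.0 m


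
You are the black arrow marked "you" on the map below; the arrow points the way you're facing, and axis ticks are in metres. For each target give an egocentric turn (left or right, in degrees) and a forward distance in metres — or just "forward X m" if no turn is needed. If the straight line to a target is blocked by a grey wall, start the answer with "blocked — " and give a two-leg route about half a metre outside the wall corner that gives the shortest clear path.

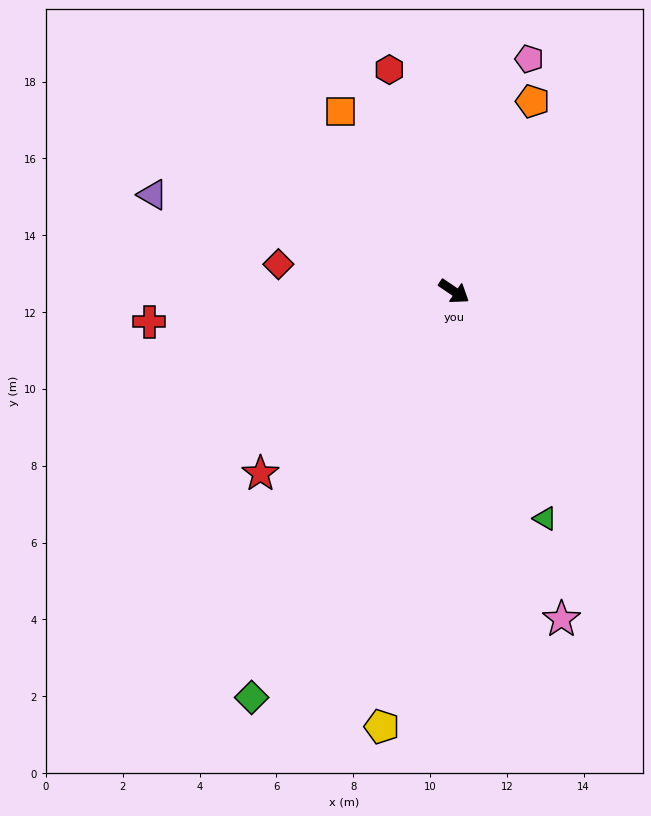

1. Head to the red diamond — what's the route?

turn right 155°, forward 4.6 m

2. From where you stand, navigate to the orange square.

turn left 156°, forward 5.5 m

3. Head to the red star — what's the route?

turn right 103°, forward 6.9 m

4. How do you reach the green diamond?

turn right 82°, forward 11.8 m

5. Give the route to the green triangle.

turn right 34°, forward 6.4 m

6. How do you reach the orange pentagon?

turn left 102°, forward 5.4 m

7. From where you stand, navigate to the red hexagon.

turn left 140°, forward 6.0 m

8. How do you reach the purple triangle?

turn right 164°, forward 8.2 m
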